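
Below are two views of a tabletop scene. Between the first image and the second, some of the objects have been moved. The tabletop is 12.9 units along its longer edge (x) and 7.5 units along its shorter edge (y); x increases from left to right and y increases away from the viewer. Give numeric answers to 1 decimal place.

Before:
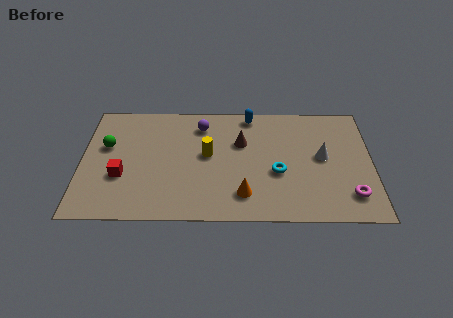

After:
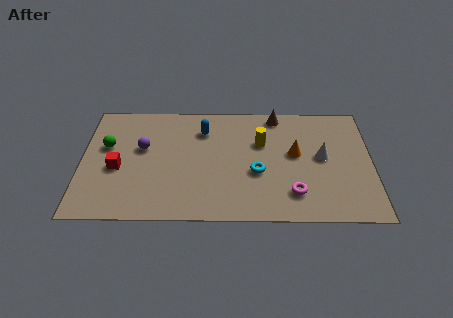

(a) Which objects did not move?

the green sphere and the white cone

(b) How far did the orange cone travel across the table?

3.5

The orange cone was near (7.2, 1.6) before and (9.5, 4.2) after, so it travelled √(2.3² + 2.6²) ≈ 3.5 units.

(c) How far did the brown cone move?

2.4

From (7.1, 4.9) to (8.7, 6.7), the brown cone covered √(1.6² + 1.8²) ≈ 2.4 units.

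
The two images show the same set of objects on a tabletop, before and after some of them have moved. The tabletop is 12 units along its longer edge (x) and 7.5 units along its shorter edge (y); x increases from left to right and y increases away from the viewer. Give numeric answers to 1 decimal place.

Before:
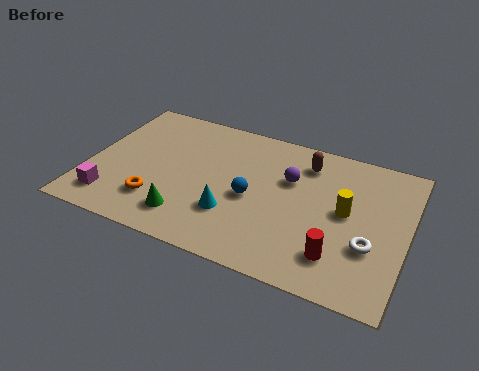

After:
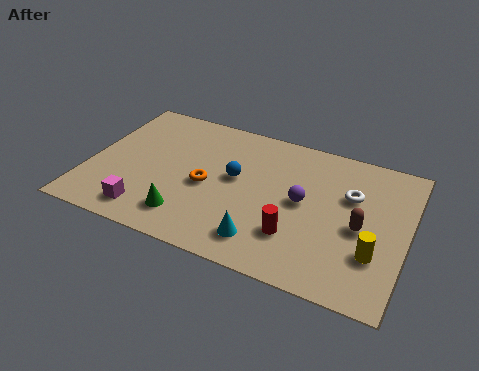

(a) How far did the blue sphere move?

1.1

The blue sphere moved from about (6.2, 3.4) to (5.5, 4.2), a distance of √(0.7² + 0.8²) ≈ 1.1.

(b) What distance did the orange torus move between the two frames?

2.3

From (2.8, 1.9) to (4.5, 3.4), the orange torus covered √(1.7² + 1.5²) ≈ 2.3 units.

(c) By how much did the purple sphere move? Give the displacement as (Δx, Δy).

(0.6, -1.0)

The purple sphere started near (7.5, 4.9) and ended near (8.1, 3.9).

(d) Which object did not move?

the green cone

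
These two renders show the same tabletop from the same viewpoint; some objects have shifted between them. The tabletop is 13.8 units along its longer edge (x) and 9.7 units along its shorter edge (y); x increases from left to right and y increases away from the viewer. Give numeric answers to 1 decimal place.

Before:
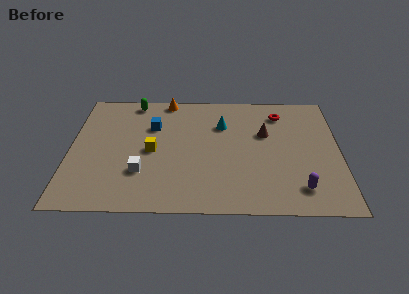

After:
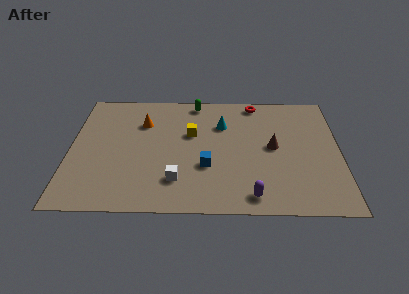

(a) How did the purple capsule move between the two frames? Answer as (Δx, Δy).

(-2.4, -0.6)

The purple capsule started near (11.7, 1.8) and ended near (9.3, 1.2).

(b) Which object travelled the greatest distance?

the blue cube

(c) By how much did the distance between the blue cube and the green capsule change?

+3.0

They were about 2.3 units apart before and 5.3 after — 3.0 units further apart.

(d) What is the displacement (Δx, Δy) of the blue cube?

(2.8, -3.2)

The blue cube started near (4.2, 6.6) and ended near (7.0, 3.4).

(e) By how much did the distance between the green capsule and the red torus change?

-4.6

Before: roughly 7.7 units apart; after: 3.1. That's 4.6 units closer together.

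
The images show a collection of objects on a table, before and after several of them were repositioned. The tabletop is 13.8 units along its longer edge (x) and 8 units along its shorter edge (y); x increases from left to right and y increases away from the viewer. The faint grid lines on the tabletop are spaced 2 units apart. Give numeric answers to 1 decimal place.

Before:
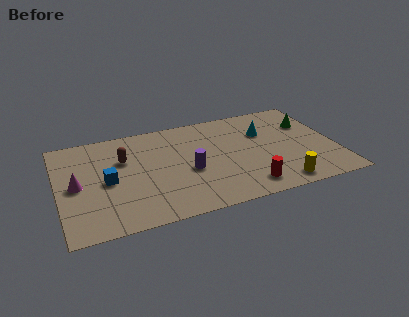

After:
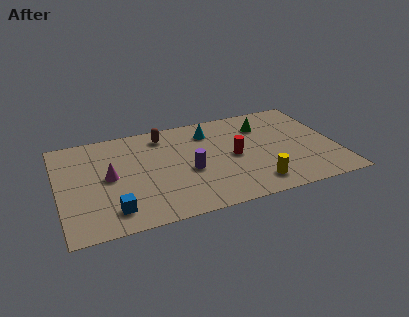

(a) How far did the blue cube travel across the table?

2.3

The blue cube was near (2.4, 3.8) before and (2.5, 1.5) after, so it travelled √(0.1² + 2.3²) ≈ 2.3 units.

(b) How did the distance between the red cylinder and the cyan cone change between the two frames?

-1.7

The distance was about 4.3 in the first image and 2.6 in the second, so they moved 1.7 units closer together.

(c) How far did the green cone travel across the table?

2.4

From (12.7, 5.5) to (10.4, 6.0), the green cone covered √(2.3² + 0.5²) ≈ 2.4 units.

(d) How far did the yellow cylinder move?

1.3

The yellow cylinder moved from about (10.7, 1.0) to (9.5, 1.4), a distance of √(1.2² + 0.4²) ≈ 1.3.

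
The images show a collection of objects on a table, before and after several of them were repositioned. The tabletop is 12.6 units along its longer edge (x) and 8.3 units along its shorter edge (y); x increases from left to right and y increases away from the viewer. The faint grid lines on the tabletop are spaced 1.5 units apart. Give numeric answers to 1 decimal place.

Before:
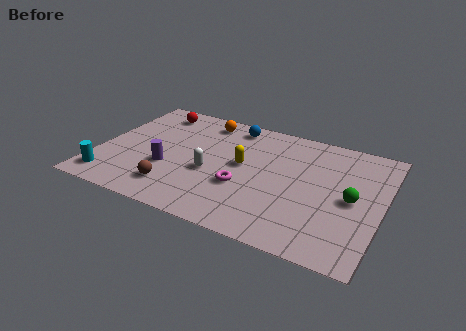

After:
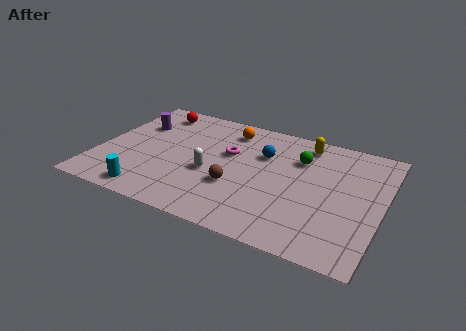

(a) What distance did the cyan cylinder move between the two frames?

1.9

The cyan cylinder moved from about (0.8, 1.3) to (2.7, 1.0), a distance of √(1.9² + 0.3²) ≈ 1.9.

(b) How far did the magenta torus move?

2.3

From (6.6, 3.0) to (5.7, 5.1), the magenta torus covered √(0.9² + 2.1²) ≈ 2.3 units.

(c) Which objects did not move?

the white capsule and the red sphere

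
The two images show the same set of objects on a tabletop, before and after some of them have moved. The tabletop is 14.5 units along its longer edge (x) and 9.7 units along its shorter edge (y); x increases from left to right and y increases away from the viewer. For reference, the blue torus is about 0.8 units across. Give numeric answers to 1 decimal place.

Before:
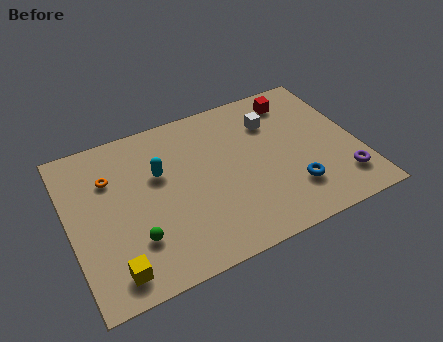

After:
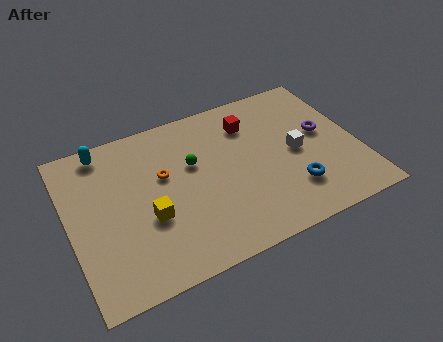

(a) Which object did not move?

the blue torus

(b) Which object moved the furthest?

the green sphere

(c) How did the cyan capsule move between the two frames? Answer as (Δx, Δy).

(-2.5, 2.5)

From the two frames, the cyan capsule sits at roughly (4.6, 6.1) before and (2.1, 8.6) after.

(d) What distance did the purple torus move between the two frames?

3.3

The purple torus moved from about (13.4, 2.1) to (12.9, 5.4), a distance of √(0.5² + 3.3²) ≈ 3.3.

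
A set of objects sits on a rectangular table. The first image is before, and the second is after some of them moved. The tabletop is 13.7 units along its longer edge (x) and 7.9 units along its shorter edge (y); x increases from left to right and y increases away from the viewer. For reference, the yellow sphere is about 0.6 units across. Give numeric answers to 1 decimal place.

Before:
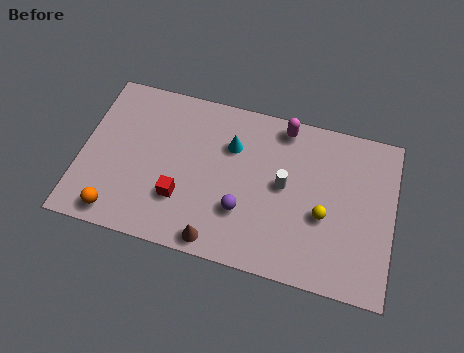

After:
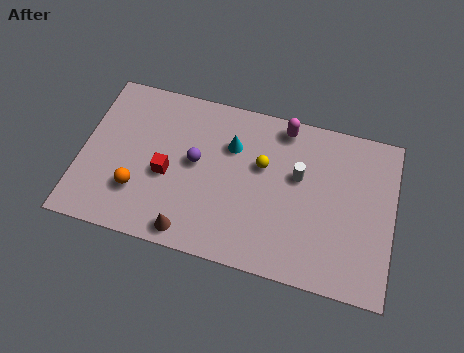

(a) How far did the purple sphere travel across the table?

2.8

The purple sphere was near (7.2, 2.5) before and (5.0, 4.3) after, so it travelled √(2.2² + 1.8²) ≈ 2.8 units.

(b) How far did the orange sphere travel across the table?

1.5

From (1.8, 1.0) to (2.6, 2.3), the orange sphere covered √(0.8² + 1.3²) ≈ 1.5 units.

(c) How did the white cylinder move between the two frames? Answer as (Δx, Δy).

(0.6, 0.6)

The white cylinder started near (8.9, 4.2) and ended near (9.5, 4.8).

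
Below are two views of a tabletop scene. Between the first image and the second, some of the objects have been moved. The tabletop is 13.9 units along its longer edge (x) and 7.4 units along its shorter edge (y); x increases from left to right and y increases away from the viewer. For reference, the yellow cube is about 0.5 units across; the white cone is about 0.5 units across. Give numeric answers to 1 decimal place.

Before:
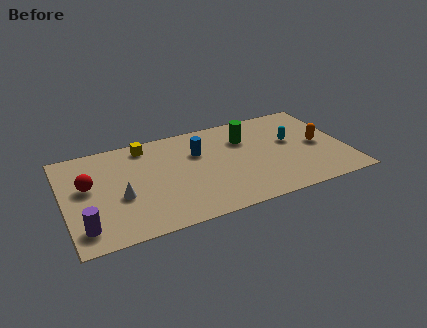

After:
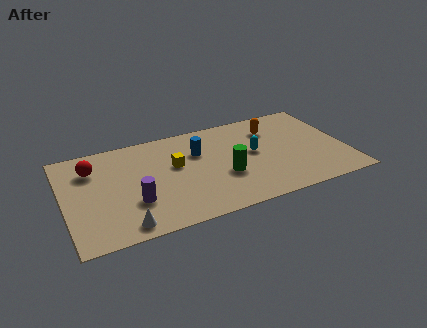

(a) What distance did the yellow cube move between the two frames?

2.4

The yellow cube moved from about (4.2, 6.4) to (5.5, 4.4), a distance of √(1.3² + 2.0²) ≈ 2.4.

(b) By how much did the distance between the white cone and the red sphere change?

+2.8

Before: roughly 2.0 units apart; after: 4.8. That's 2.8 units further apart.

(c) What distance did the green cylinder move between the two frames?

2.8

From (9.1, 5.3) to (7.8, 2.8), the green cylinder covered √(1.3² + 2.5²) ≈ 2.8 units.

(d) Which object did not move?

the blue cylinder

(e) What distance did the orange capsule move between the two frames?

2.9

The orange capsule moved from about (12.6, 3.6) to (10.5, 5.6), a distance of √(2.1² + 2.0²) ≈ 2.9.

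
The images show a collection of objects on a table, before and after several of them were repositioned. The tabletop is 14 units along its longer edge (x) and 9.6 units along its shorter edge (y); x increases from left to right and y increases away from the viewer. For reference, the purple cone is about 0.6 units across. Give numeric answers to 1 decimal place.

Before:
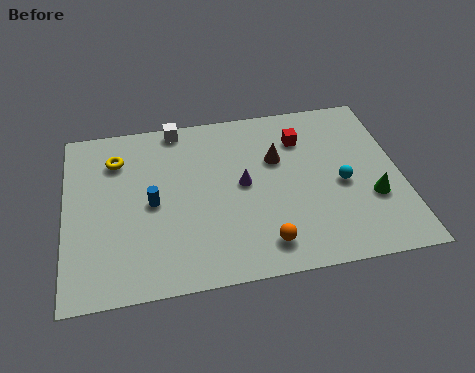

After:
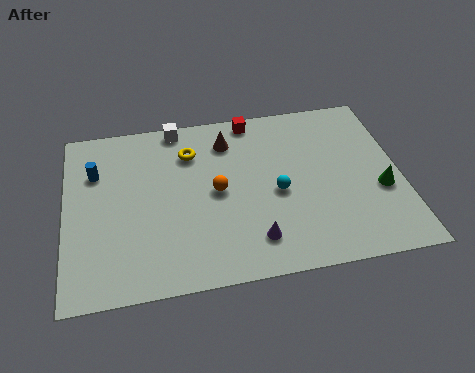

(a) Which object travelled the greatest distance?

the orange sphere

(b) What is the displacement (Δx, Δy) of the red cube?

(-2.0, 1.5)

The red cube started near (10.0, 7.2) and ended near (8.0, 8.7).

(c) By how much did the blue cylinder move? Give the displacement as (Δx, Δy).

(-2.3, 2.1)

The blue cylinder started near (3.6, 4.6) and ended near (1.3, 6.7).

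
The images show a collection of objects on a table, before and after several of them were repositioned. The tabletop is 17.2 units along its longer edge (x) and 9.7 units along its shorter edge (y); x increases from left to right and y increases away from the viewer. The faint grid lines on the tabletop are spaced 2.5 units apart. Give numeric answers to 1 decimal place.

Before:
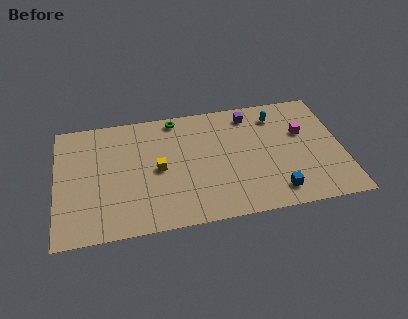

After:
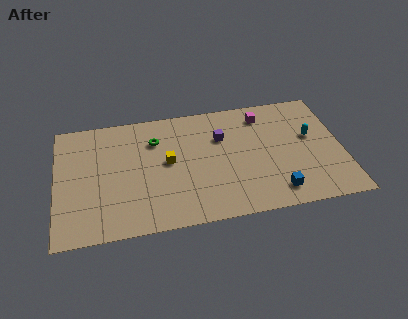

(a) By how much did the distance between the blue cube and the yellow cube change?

-0.3

They were about 7.6 units apart before and 7.3 after — 0.3 units closer together.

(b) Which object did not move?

the blue cube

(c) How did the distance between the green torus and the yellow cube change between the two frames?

-2.2

The distance was about 4.2 in the first image and 2.0 in the second, so they moved 2.2 units closer together.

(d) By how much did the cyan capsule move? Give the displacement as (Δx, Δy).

(2.0, -2.1)

From the two frames, the cyan capsule sits at roughly (13.4, 7.8) before and (15.4, 5.7) after.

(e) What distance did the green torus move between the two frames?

2.1

From (7.3, 8.7) to (6.0, 7.1), the green torus covered √(1.3² + 1.6²) ≈ 2.1 units.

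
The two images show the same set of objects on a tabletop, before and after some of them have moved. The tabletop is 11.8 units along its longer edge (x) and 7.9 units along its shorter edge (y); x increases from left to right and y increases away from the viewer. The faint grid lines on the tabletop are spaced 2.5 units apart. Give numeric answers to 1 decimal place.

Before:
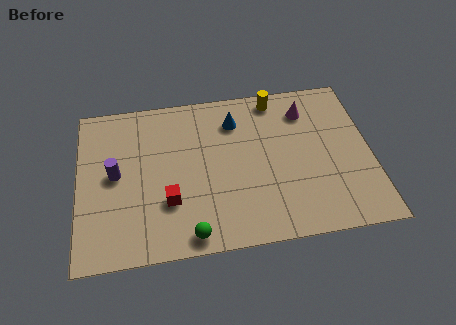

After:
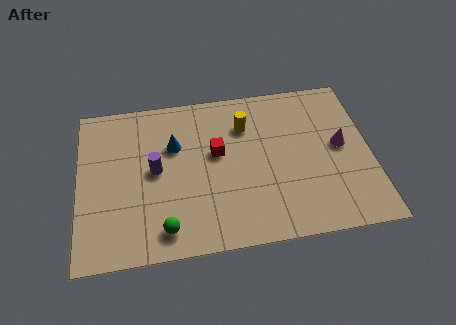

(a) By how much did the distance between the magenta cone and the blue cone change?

+3.9

They were about 2.9 units apart before and 6.8 after — 3.9 units further apart.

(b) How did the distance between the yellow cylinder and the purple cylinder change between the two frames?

-3.1

Before: roughly 7.2 units apart; after: 4.1. That's 3.1 units closer together.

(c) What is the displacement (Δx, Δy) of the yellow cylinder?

(-1.3, -1.2)

The yellow cylinder was at about (8.1, 7.0) and moved to about (6.8, 5.8).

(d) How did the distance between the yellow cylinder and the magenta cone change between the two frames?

+2.7

The distance was about 1.4 in the first image and 4.1 in the second, so they moved 2.7 units further apart.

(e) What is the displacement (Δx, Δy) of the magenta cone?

(1.3, -2.0)

The magenta cone was at about (9.3, 6.2) and moved to about (10.6, 4.2).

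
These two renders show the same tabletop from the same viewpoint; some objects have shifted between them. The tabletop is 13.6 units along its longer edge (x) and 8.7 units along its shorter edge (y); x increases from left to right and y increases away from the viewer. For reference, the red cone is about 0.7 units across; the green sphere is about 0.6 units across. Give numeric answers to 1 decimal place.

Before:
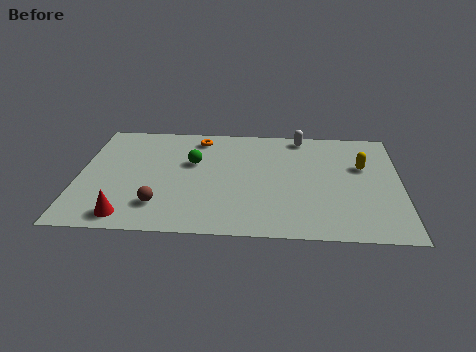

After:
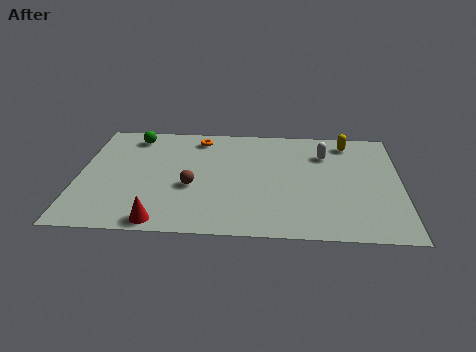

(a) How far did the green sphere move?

3.3

The green sphere was near (4.8, 5.4) before and (2.2, 7.4) after, so it travelled √(2.6² + 2.0²) ≈ 3.3 units.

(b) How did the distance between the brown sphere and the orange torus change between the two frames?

-1.7

The distance was about 5.6 in the first image and 3.9 in the second, so they moved 1.7 units closer together.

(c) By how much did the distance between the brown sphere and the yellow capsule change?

-1.5

The distance was about 9.2 in the first image and 7.7 in the second, so they moved 1.5 units closer together.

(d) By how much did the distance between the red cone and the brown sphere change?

+1.4

They were about 1.6 units apart before and 3.0 after — 1.4 units further apart.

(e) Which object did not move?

the orange torus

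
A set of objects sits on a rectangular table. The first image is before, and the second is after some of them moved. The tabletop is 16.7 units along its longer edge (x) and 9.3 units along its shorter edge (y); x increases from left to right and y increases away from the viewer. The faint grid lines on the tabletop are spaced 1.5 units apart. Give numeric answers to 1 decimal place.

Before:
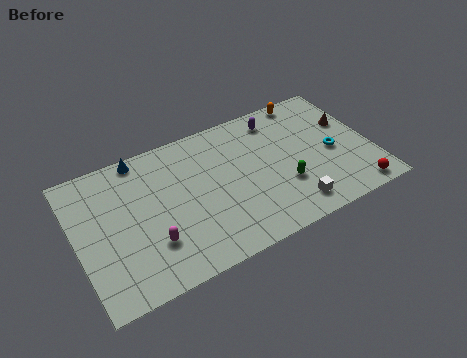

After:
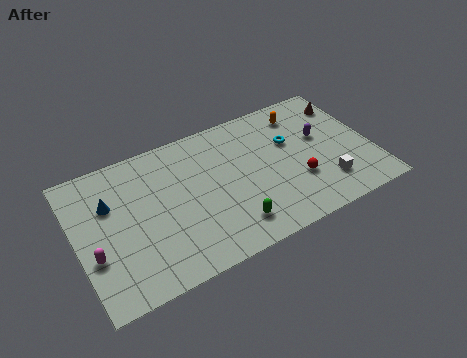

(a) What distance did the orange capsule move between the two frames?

1.0

From (13.7, 8.5) to (13.2, 7.6), the orange capsule covered √(0.5² + 0.9²) ≈ 1.0 units.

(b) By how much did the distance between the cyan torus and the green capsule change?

+2.5

The distance was about 3.2 in the first image and 5.7 in the second, so they moved 2.5 units further apart.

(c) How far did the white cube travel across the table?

2.2

From (11.7, 1.5) to (13.8, 2.2), the white cube covered √(2.1² + 0.7²) ≈ 2.2 units.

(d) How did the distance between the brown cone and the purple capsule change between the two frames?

-1.8

Before: roughly 4.3 units apart; after: 2.5. That's 1.8 units closer together.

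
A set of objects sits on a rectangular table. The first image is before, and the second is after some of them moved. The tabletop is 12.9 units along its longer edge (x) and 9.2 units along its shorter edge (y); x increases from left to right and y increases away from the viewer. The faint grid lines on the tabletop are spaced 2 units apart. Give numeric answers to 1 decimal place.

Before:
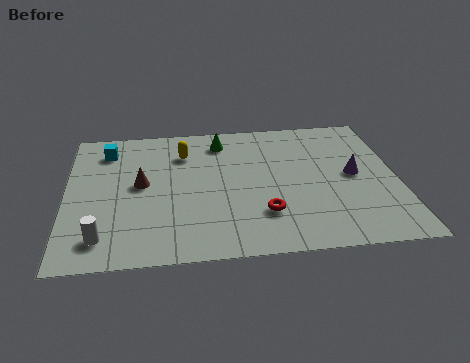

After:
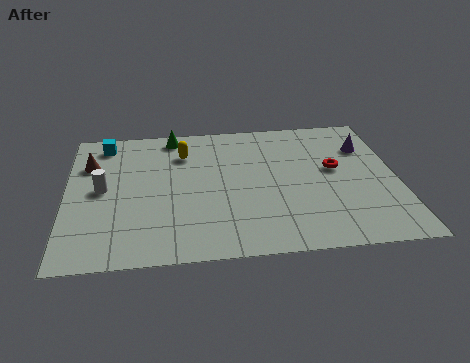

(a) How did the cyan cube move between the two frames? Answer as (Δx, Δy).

(-0.1, 0.5)

From the two frames, the cyan cube sits at roughly (1.6, 7.4) before and (1.5, 7.9) after.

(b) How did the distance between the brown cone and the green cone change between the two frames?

-0.5

They were about 4.2 units apart before and 3.7 after — 0.5 units closer together.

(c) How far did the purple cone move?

2.0

The purple cone was near (11.2, 4.7) before and (11.8, 6.6) after, so it travelled √(0.6² + 1.9²) ≈ 2.0 units.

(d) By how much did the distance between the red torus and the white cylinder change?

+2.8

Before: roughly 6.3 units apart; after: 9.1. That's 2.8 units further apart.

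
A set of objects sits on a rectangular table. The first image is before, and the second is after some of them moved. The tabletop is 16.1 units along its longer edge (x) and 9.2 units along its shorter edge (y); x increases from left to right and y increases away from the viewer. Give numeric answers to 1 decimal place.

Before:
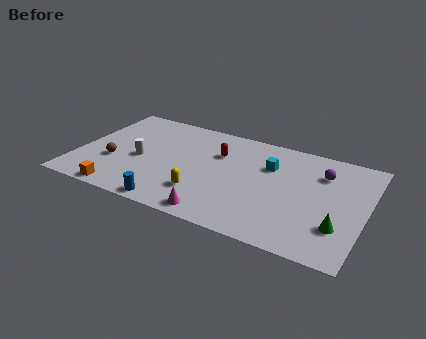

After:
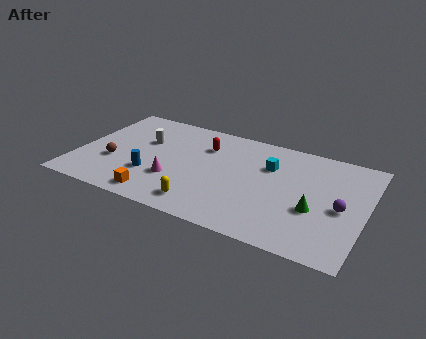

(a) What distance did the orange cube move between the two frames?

2.0

From (2.9, 0.8) to (4.9, 1.2), the orange cube covered √(2.0² + 0.4²) ≈ 2.0 units.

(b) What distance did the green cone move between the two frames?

1.7

From (14.8, 2.6) to (13.4, 3.5), the green cone covered √(1.4² + 0.9²) ≈ 1.7 units.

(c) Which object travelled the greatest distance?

the magenta cone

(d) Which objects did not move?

the brown sphere and the cyan cube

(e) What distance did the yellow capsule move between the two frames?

0.9

From (7.3, 2.4) to (7.4, 1.5), the yellow capsule covered √(0.1² + 0.9²) ≈ 0.9 units.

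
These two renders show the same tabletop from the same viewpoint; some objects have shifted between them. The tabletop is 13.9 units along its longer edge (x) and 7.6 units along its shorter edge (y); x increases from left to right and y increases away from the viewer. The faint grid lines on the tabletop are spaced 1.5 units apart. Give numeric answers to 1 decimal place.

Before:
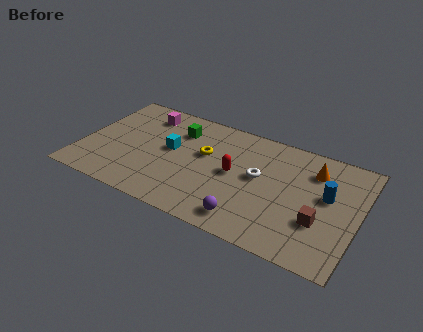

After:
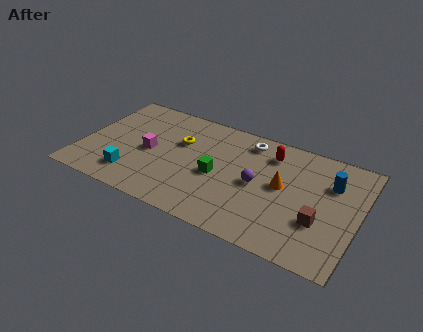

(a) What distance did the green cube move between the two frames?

3.3

The green cube moved from about (4.6, 5.7) to (6.9, 3.4), a distance of √(2.3² + 2.3²) ≈ 3.3.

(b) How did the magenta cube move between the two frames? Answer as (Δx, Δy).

(0.6, -2.6)

From the two frames, the magenta cube sits at roughly (2.8, 6.2) before and (3.4, 3.6) after.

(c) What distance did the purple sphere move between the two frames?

2.5

The purple sphere moved from about (8.7, 1.2) to (8.9, 3.7), a distance of √(0.2² + 2.5²) ≈ 2.5.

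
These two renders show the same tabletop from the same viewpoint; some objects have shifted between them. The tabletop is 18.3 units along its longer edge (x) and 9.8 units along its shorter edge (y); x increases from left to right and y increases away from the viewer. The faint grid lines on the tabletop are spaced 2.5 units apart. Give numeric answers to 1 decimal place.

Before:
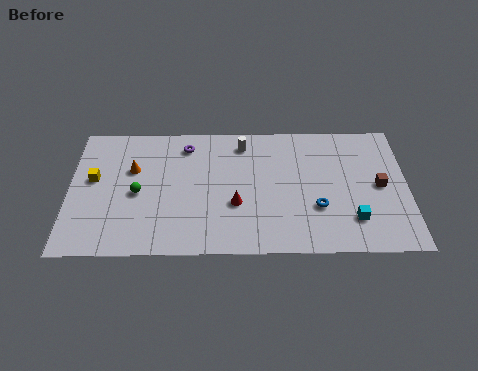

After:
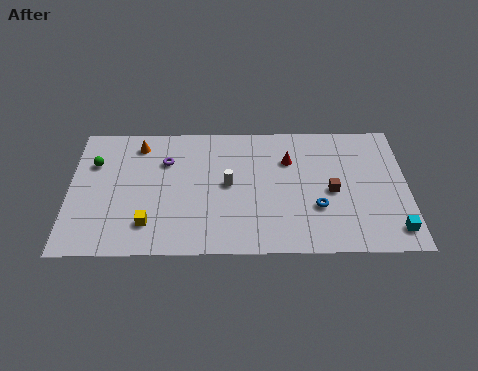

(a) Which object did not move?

the blue torus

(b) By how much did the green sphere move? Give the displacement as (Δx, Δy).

(-2.4, 2.3)

The green sphere was at about (3.7, 4.5) and moved to about (1.3, 6.8).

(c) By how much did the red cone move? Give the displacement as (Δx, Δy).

(2.9, 3.3)

The red cone started near (9.0, 3.6) and ended near (11.9, 6.9).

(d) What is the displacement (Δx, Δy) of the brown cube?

(-2.6, -0.4)

From the two frames, the brown cube sits at roughly (16.8, 4.9) before and (14.2, 4.5) after.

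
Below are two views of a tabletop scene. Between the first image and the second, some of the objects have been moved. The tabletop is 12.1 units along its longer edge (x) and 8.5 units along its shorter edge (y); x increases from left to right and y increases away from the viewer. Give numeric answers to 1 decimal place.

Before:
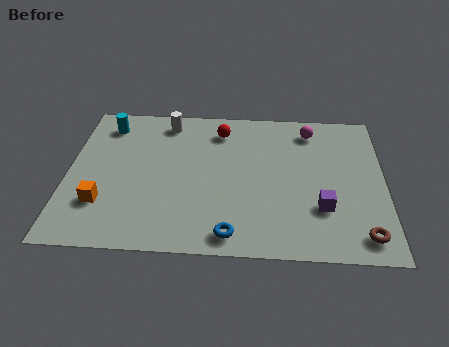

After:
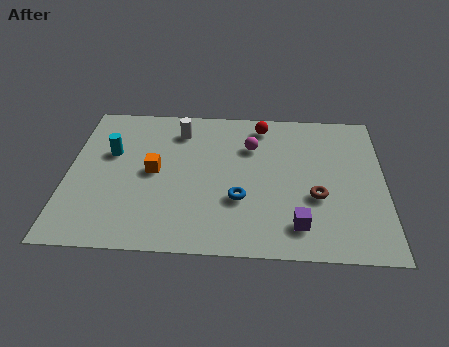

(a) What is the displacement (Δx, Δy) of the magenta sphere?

(-2.3, -1.1)

The magenta sphere started near (9.3, 7.1) and ended near (7.0, 6.0).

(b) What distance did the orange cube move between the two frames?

2.7

The orange cube was near (1.4, 2.4) before and (3.3, 4.3) after, so it travelled √(1.9² + 1.9²) ≈ 2.7 units.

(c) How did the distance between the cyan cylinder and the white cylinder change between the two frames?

+0.7

The distance was about 2.3 in the first image and 3.0 in the second, so they moved 0.7 units further apart.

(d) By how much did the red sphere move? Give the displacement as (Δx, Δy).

(1.6, 0.4)

The red sphere was at about (5.8, 6.9) and moved to about (7.4, 7.3).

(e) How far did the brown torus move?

2.6

The brown torus moved from about (11.2, 1.2) to (9.5, 3.2), a distance of √(1.7² + 2.0²) ≈ 2.6.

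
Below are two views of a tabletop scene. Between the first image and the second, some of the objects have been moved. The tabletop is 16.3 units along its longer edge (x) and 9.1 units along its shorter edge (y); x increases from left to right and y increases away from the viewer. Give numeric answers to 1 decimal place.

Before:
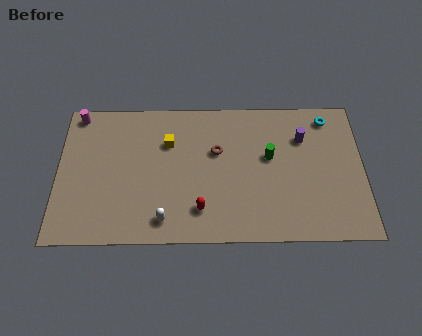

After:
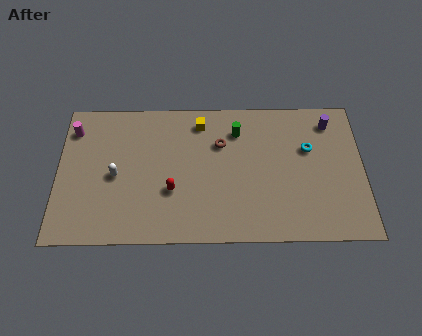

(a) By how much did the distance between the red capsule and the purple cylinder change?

+2.4

They were about 7.1 units apart before and 9.5 after — 2.4 units further apart.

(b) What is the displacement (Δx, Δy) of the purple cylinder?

(1.5, 1.0)

From the two frames, the purple cylinder sits at roughly (13.1, 6.5) before and (14.6, 7.5) after.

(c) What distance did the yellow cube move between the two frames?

2.1

The yellow cube moved from about (5.9, 6.3) to (7.6, 7.6), a distance of √(1.7² + 1.3²) ≈ 2.1.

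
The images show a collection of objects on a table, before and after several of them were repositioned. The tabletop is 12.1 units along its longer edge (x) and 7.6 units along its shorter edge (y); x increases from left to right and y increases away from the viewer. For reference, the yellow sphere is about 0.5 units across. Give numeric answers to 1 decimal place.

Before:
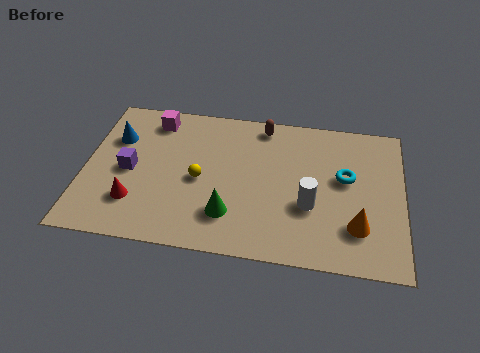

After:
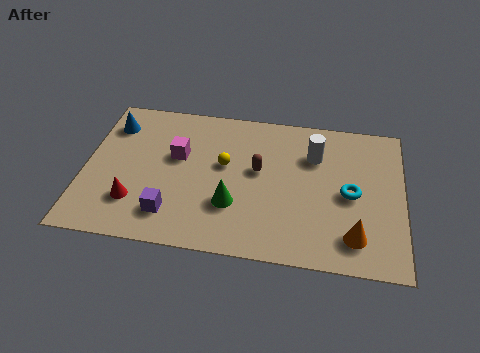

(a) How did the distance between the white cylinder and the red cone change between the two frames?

+0.9

The distance was about 6.6 in the first image and 7.5 in the second, so they moved 0.9 units further apart.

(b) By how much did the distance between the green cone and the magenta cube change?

-2.4

The distance was about 5.5 in the first image and 3.1 in the second, so they moved 2.4 units closer together.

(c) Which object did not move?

the red cone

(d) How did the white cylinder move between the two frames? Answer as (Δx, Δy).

(0.1, 2.6)

The white cylinder started near (8.6, 2.8) and ended near (8.7, 5.4).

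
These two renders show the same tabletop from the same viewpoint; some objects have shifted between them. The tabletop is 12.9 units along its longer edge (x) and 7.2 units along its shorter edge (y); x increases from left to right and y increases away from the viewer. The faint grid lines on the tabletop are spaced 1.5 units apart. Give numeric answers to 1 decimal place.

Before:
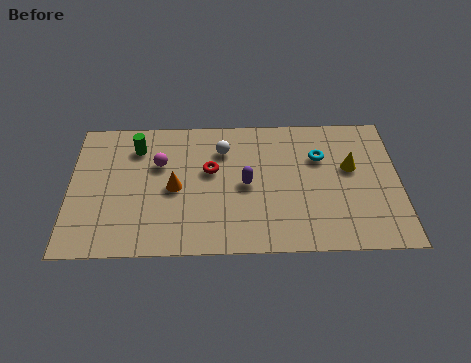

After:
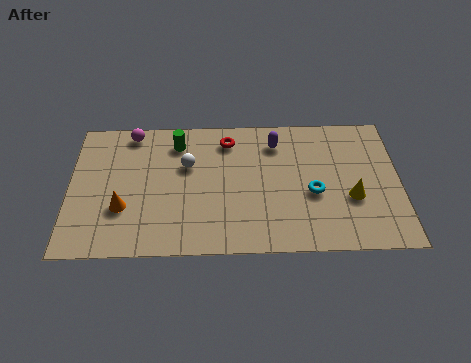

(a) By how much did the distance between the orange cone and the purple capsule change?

+4.0

The distance was about 2.8 in the first image and 6.8 in the second, so they moved 4.0 units further apart.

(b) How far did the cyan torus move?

1.9

From (9.8, 4.9) to (9.5, 3.0), the cyan torus covered √(0.3² + 1.9²) ≈ 1.9 units.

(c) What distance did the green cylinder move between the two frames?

1.6

The green cylinder moved from about (2.6, 5.6) to (4.2, 5.8), a distance of √(1.6² + 0.2²) ≈ 1.6.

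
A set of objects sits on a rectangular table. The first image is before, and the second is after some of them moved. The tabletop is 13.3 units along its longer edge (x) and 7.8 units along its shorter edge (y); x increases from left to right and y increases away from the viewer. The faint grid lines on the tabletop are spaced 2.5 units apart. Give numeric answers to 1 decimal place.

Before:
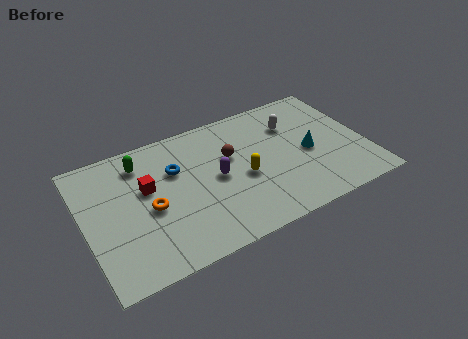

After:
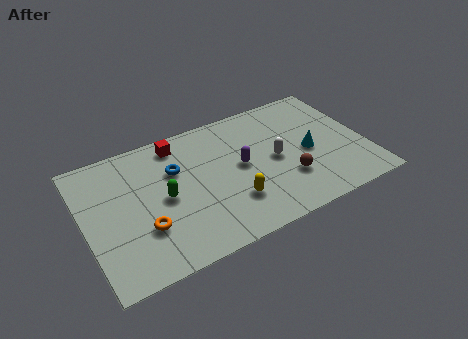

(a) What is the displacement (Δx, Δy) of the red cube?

(1.7, 2.0)

The red cube was at about (3.0, 4.7) and moved to about (4.7, 6.7).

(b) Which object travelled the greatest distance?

the brown sphere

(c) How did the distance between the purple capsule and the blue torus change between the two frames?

+1.0

Before: roughly 2.2 units apart; after: 3.2. That's 1.0 units further apart.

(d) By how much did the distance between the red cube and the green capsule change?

+1.5

The distance was about 1.6 in the first image and 3.1 in the second, so they moved 1.5 units further apart.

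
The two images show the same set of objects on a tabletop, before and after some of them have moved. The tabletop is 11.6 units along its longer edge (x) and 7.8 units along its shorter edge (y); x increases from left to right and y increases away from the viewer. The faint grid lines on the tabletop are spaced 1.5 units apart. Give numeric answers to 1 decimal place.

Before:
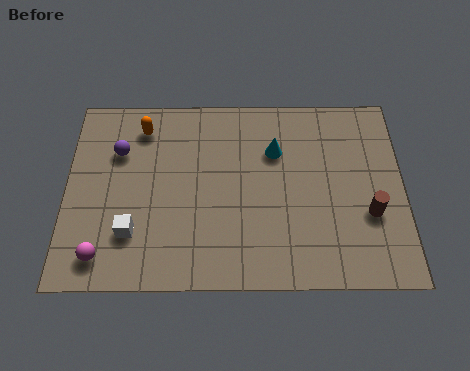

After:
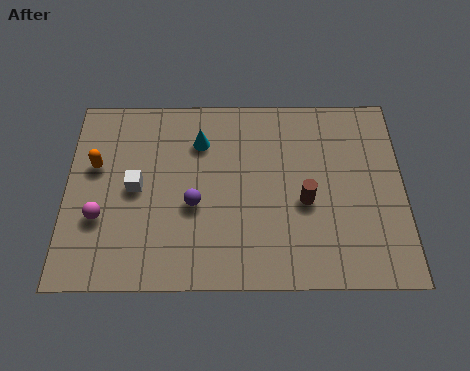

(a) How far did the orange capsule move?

2.3

The orange capsule was near (2.6, 6.4) before and (1.0, 4.8) after, so it travelled √(1.6² + 1.6²) ≈ 2.3 units.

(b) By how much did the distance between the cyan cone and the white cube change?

-3.0

Before: roughly 5.9 units apart; after: 2.9. That's 3.0 units closer together.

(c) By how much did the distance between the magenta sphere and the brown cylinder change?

-2.2

They were about 9.2 units apart before and 7.0 after — 2.2 units closer together.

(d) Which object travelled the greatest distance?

the purple sphere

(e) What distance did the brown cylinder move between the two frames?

2.3

The brown cylinder was near (10.4, 2.8) before and (8.2, 3.3) after, so it travelled √(2.2² + 0.5²) ≈ 2.3 units.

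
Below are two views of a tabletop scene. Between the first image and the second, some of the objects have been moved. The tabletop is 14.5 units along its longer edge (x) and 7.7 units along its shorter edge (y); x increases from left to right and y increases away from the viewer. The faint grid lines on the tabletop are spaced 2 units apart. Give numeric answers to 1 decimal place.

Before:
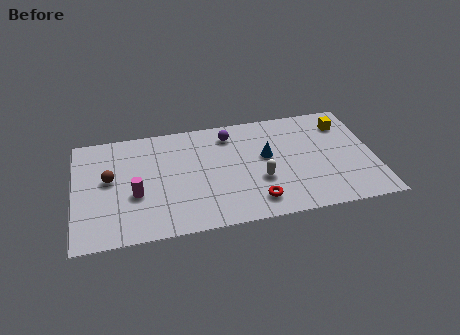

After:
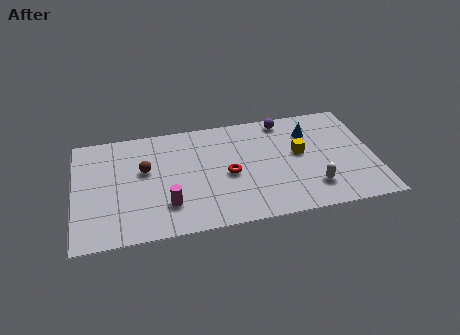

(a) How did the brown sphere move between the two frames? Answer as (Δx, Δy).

(1.7, 0.3)

The brown sphere was at about (1.7, 4.3) and moved to about (3.4, 4.6).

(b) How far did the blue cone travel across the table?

2.6

From (9.3, 4.4) to (11.5, 5.7), the blue cone covered √(2.2² + 1.3²) ≈ 2.6 units.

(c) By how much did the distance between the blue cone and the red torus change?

+1.6

The distance was about 3.1 in the first image and 4.7 in the second, so they moved 1.6 units further apart.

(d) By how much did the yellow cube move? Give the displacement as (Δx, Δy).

(-2.3, -1.7)

The yellow cube started near (13.2, 6.0) and ended near (10.9, 4.3).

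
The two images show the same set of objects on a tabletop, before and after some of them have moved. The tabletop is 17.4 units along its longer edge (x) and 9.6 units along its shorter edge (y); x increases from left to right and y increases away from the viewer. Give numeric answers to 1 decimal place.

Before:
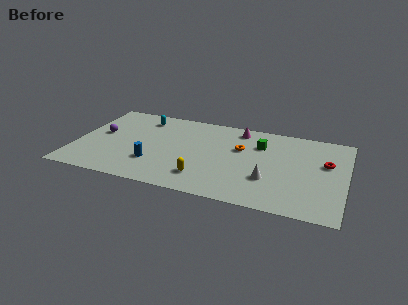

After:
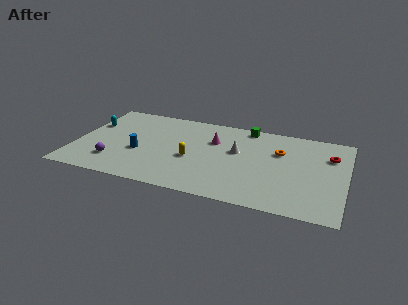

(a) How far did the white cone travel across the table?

3.4

The white cone was near (12.6, 3.1) before and (10.4, 5.7) after, so it travelled √(2.2² + 2.6²) ≈ 3.4 units.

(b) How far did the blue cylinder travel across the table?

1.4

From (5.2, 2.8) to (4.2, 3.8), the blue cylinder covered √(1.0² + 1.0²) ≈ 1.4 units.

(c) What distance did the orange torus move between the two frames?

2.5

The orange torus was near (10.6, 6.1) before and (13.1, 6.4) after, so it travelled √(2.5² + 0.3²) ≈ 2.5 units.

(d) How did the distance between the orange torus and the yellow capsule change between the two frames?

+1.5

They were about 4.5 units apart before and 6.0 after — 1.5 units further apart.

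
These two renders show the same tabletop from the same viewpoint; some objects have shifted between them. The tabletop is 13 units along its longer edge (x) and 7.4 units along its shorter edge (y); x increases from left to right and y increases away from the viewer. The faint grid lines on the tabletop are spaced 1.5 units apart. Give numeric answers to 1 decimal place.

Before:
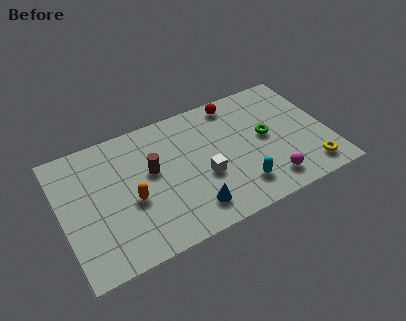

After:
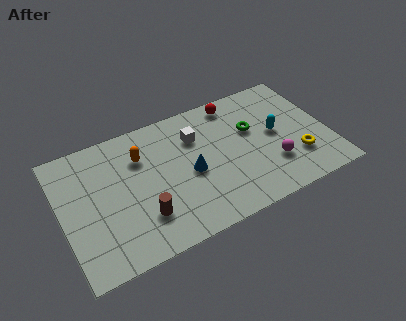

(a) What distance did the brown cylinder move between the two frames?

2.4

From (4.4, 4.3) to (3.7, 2.0), the brown cylinder covered √(0.7² + 2.3²) ≈ 2.4 units.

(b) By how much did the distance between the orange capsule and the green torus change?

-1.3

They were about 6.7 units apart before and 5.4 after — 1.3 units closer together.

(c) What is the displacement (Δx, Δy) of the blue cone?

(0.2, 2.0)

The blue cone started near (6.0, 1.4) and ended near (6.2, 3.4).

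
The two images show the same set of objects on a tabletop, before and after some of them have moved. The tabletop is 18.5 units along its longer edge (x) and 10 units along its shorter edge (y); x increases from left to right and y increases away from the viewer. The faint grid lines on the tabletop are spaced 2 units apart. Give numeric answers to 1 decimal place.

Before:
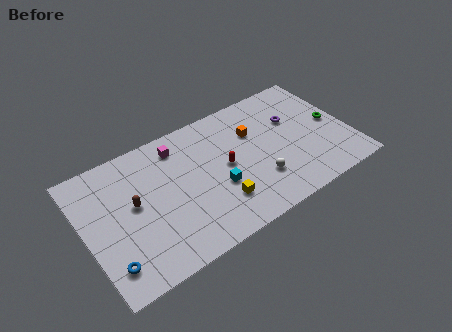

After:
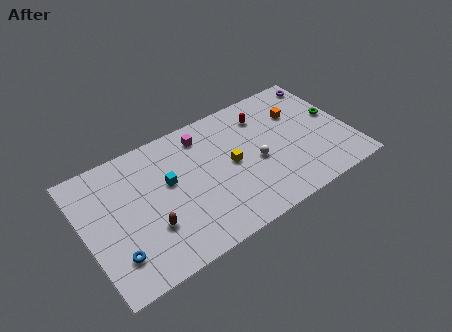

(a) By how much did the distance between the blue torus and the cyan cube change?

-2.5

They were about 8.0 units apart before and 5.5 after — 2.5 units closer together.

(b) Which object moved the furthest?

the red capsule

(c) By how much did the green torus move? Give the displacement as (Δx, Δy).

(0.2, 0.5)

The green torus started near (17.5, 5.0) and ended near (17.7, 5.5).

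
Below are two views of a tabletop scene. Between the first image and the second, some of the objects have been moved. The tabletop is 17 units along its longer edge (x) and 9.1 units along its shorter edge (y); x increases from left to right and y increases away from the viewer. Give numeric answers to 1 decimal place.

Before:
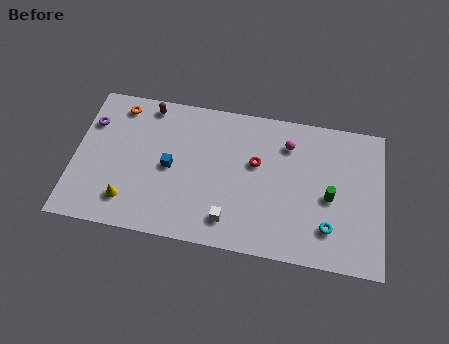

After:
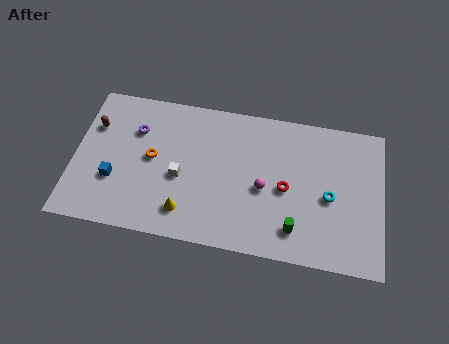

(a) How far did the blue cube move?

3.3

From (5.3, 4.4) to (2.3, 3.1), the blue cube covered √(3.0² + 1.3²) ≈ 3.3 units.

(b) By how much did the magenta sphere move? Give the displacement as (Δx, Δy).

(-1.2, -3.0)

The magenta sphere started near (11.7, 7.0) and ended near (10.5, 4.0).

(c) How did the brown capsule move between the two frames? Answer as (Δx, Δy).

(-2.9, -1.8)

The brown capsule started near (3.9, 8.1) and ended near (1.0, 6.3).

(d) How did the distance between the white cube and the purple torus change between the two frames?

-5.6

The distance was about 9.2 in the first image and 3.6 in the second, so they moved 5.6 units closer together.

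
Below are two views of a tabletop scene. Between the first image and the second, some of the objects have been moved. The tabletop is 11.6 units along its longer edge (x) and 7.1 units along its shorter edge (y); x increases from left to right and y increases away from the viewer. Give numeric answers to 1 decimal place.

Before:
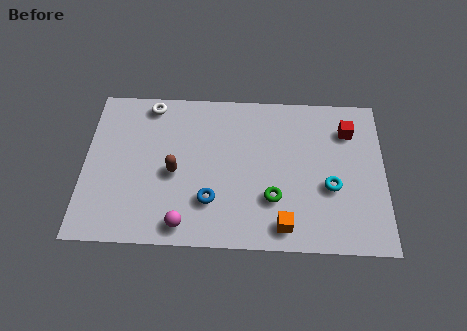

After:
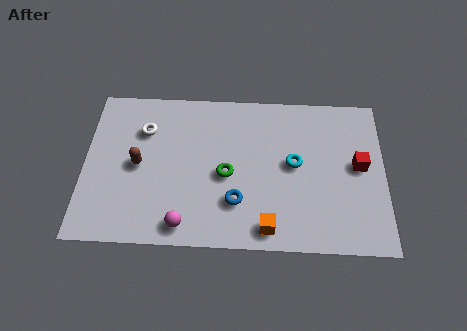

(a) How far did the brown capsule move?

1.4

The brown capsule moved from about (3.5, 3.2) to (2.1, 3.5), a distance of √(1.4² + 0.3²) ≈ 1.4.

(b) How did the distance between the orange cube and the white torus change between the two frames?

-1.0

Before: roughly 7.4 units apart; after: 6.4. That's 1.0 units closer together.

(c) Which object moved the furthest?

the green torus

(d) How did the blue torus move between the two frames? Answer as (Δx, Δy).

(1.0, 0.0)

The blue torus was at about (4.9, 2.0) and moved to about (5.9, 2.0).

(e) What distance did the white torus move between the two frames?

1.2

The white torus moved from about (2.5, 6.3) to (2.3, 5.1), a distance of √(0.2² + 1.2²) ≈ 1.2.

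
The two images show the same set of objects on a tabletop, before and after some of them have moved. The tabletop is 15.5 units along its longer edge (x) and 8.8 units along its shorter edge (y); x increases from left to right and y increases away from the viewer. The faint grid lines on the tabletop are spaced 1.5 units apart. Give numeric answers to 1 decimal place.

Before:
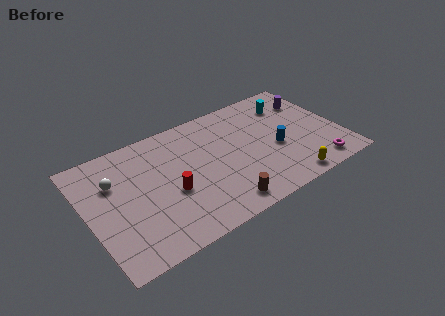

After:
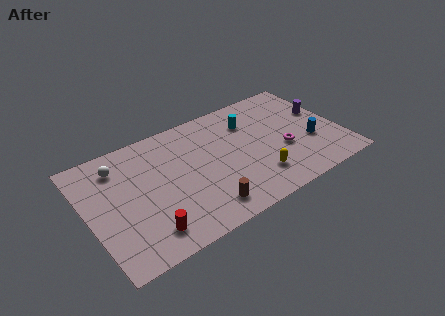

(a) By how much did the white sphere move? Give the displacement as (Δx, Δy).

(0.4, 1.0)

From the two frames, the white sphere sits at roughly (1.8, 6.0) before and (2.2, 7.0) after.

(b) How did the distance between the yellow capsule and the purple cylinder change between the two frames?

-0.4

Before: roughly 6.1 units apart; after: 5.7. That's 0.4 units closer together.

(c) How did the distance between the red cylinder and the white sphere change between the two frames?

+1.6

They were about 3.9 units apart before and 5.5 after — 1.6 units further apart.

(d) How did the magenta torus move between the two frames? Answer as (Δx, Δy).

(-1.7, 2.2)

The magenta torus was at about (13.6, 1.2) and moved to about (11.9, 3.4).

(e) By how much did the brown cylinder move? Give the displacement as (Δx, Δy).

(-1.0, 0.3)

The brown cylinder was at about (7.6, 1.2) and moved to about (6.6, 1.5).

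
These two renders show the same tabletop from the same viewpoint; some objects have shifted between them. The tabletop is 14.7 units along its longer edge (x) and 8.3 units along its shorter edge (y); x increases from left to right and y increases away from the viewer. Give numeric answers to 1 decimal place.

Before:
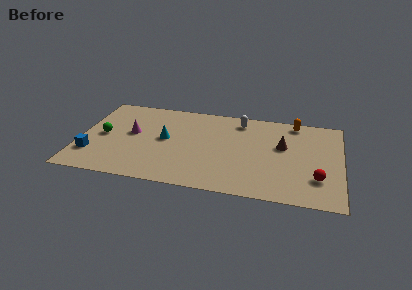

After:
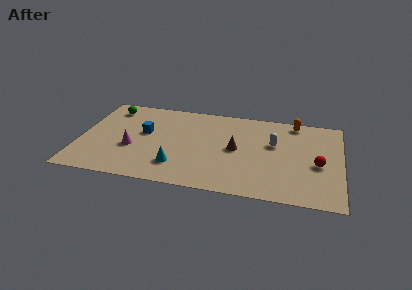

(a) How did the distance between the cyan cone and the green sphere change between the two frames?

+2.9

They were about 3.5 units apart before and 6.4 after — 2.9 units further apart.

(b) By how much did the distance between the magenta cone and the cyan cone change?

+1.0

They were about 1.9 units apart before and 2.9 after — 1.0 units further apart.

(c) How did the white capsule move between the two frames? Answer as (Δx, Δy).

(2.0, -1.9)

The white capsule was at about (8.9, 7.0) and moved to about (10.9, 5.1).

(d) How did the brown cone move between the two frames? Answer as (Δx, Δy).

(-2.6, -0.8)

The brown cone started near (11.4, 5.0) and ended near (8.8, 4.2).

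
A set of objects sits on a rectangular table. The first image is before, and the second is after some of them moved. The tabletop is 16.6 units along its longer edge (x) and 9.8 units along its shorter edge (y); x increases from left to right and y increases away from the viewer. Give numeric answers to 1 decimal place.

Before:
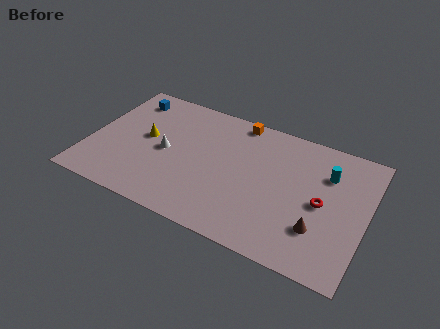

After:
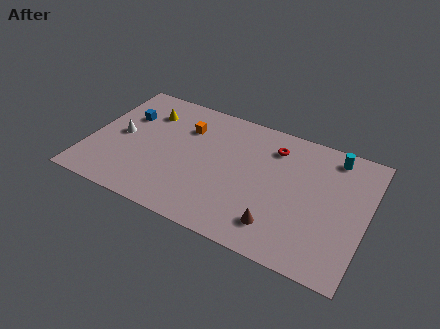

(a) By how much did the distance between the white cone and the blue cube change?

-2.7

The distance was about 4.4 in the first image and 1.7 in the second, so they moved 2.7 units closer together.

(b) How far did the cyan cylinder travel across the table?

1.5

The cyan cylinder moved from about (14.1, 7.0) to (14.3, 8.5), a distance of √(0.2² + 1.5²) ≈ 1.5.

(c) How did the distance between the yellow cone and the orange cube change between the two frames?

-3.9

Before: roughly 6.3 units apart; after: 2.4. That's 3.9 units closer together.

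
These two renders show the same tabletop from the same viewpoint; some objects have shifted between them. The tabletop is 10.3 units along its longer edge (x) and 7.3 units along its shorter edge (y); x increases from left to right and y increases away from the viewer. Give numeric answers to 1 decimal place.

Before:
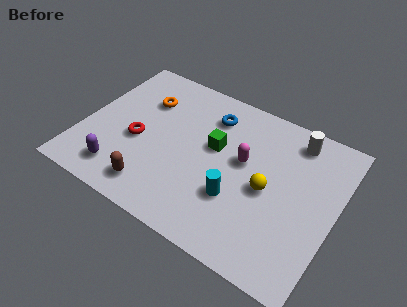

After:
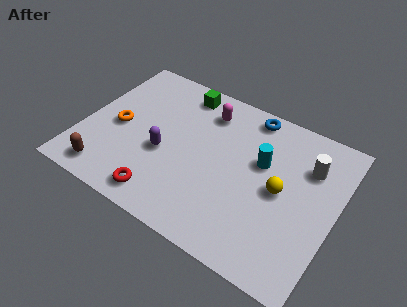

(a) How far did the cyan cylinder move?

2.2

The cyan cylinder was near (6.5, 2.4) before and (7.2, 4.5) after, so it travelled √(0.7² + 2.1²) ≈ 2.2 units.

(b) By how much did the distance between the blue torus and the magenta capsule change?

-0.4

The distance was about 2.2 in the first image and 1.8 in the second, so they moved 0.4 units closer together.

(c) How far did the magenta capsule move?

2.4

The magenta capsule was near (6.5, 4.2) before and (4.7, 5.8) after, so it travelled √(1.8² + 1.6²) ≈ 2.4 units.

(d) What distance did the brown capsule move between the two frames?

1.9

From (3.3, 1.2) to (1.4, 1.0), the brown capsule covered √(1.9² + 0.2²) ≈ 1.9 units.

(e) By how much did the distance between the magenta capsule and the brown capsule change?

+1.4

Before: roughly 4.4 units apart; after: 5.8. That's 1.4 units further apart.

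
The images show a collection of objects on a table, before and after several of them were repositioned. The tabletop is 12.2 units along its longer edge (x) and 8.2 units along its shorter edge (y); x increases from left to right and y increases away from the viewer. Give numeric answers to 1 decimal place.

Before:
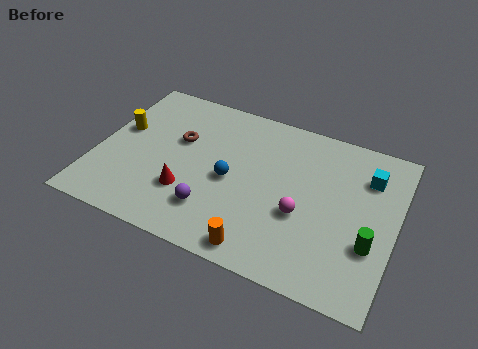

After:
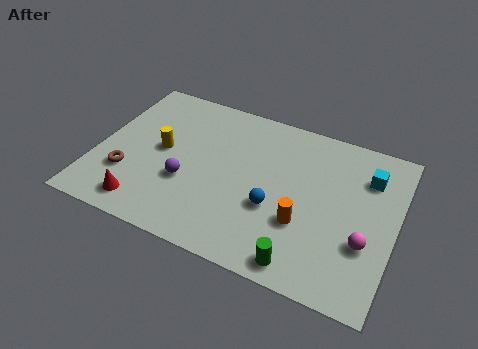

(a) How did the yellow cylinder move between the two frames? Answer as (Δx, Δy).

(1.8, -0.5)

The yellow cylinder was at about (0.8, 4.8) and moved to about (2.6, 4.3).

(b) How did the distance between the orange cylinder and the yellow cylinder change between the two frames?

-1.2

Before: roughly 7.4 units apart; after: 6.2. That's 1.2 units closer together.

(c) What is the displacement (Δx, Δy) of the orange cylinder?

(1.5, 1.9)

From the two frames, the orange cylinder sits at roughly (7.1, 0.9) before and (8.6, 2.8) after.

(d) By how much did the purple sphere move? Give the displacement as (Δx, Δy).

(-1.2, 1.0)

From the two frames, the purple sphere sits at roughly (5.0, 2.0) before and (3.8, 3.0) after.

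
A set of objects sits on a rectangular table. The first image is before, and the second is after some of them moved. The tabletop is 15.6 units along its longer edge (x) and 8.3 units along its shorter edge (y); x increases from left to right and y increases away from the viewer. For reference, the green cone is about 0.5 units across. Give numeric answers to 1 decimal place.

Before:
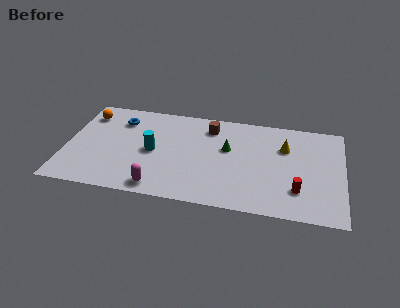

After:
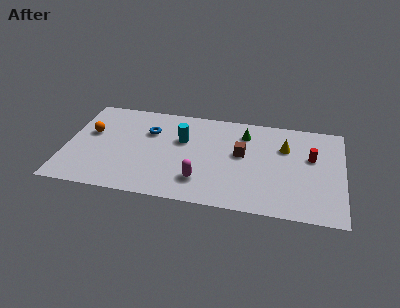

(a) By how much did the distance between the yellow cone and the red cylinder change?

-2.0

They were about 3.6 units apart before and 1.6 after — 2.0 units closer together.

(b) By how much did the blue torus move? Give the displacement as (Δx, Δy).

(1.7, -0.7)

The blue torus started near (2.9, 6.4) and ended near (4.6, 5.7).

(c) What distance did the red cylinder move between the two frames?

3.0

The red cylinder was near (13.1, 2.2) before and (13.8, 5.1) after, so it travelled √(0.7² + 2.9²) ≈ 3.0 units.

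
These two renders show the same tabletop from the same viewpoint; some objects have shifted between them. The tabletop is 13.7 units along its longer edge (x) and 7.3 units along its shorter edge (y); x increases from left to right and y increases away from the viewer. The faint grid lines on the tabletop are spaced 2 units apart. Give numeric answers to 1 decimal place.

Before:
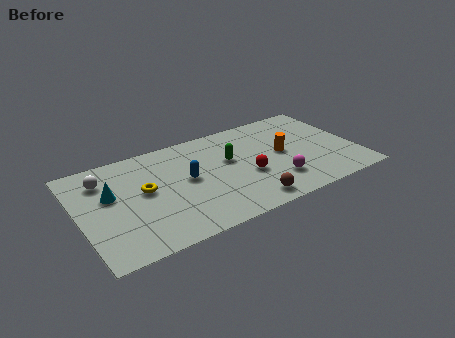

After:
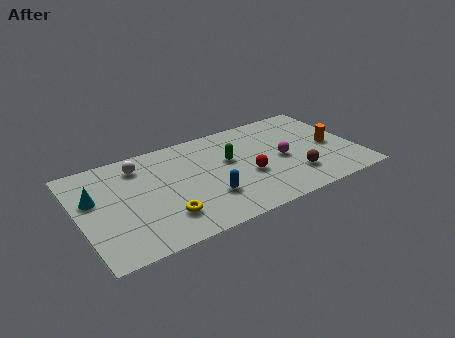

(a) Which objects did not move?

the red sphere and the green capsule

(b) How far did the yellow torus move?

2.3

The yellow torus was near (3.2, 4.0) before and (3.9, 1.8) after, so it travelled √(0.7² + 2.2²) ≈ 2.3 units.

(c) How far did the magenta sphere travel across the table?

1.6

The magenta sphere moved from about (9.5, 1.9) to (10.0, 3.4), a distance of √(0.5² + 1.5²) ≈ 1.6.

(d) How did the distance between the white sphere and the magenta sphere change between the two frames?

-1.7

They were about 8.9 units apart before and 7.2 after — 1.7 units closer together.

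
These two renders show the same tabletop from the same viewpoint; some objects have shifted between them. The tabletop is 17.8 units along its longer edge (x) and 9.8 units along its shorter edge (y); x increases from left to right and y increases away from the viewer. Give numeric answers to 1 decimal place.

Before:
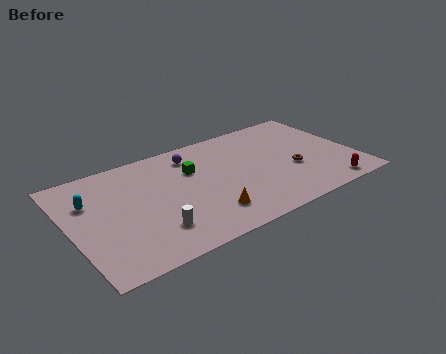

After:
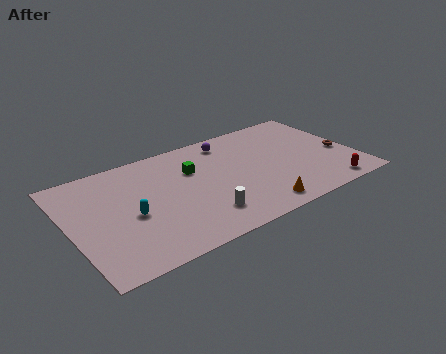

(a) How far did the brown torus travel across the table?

3.2

From (13.8, 3.8) to (17.0, 4.1), the brown torus covered √(3.2² + 0.3²) ≈ 3.2 units.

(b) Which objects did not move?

the green cube and the red capsule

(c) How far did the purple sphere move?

2.4

From (8.0, 8.0) to (10.4, 8.3), the purple sphere covered √(2.4² + 0.3²) ≈ 2.4 units.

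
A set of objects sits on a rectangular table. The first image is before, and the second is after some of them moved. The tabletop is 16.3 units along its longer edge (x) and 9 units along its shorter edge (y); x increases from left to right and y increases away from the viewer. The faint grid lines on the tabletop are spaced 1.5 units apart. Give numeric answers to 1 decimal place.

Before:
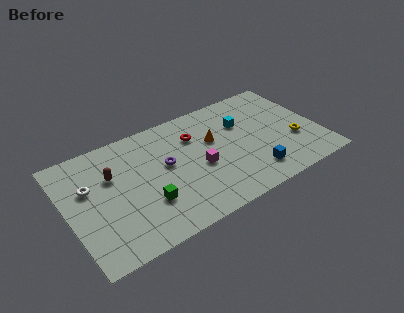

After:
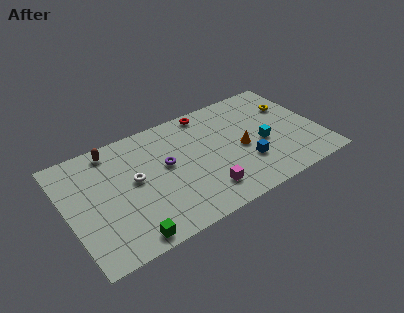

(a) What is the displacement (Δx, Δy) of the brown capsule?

(0.3, 2.0)

The brown capsule started near (3.0, 5.9) and ended near (3.3, 7.9).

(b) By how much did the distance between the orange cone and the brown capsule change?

+2.2

They were about 6.6 units apart before and 8.8 after — 2.2 units further apart.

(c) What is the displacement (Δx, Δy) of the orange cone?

(1.6, -1.5)

The orange cone started near (9.6, 5.6) and ended near (11.2, 4.1).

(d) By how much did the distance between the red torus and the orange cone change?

+2.9

They were about 1.4 units apart before and 4.3 after — 2.9 units further apart.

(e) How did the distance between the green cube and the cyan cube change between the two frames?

+2.2

The distance was about 7.6 in the first image and 9.8 in the second, so they moved 2.2 units further apart.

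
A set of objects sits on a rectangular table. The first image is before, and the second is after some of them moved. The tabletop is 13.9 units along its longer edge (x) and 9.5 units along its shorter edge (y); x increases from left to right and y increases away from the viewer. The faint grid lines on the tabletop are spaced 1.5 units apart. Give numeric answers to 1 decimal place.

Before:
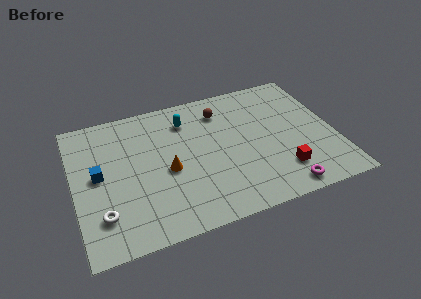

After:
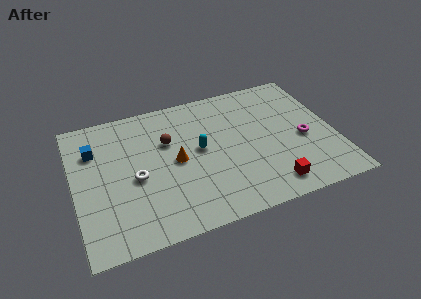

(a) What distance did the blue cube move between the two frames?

1.8

The blue cube was near (1.3, 5.0) before and (1.2, 6.8) after, so it travelled √(0.1² + 1.8²) ≈ 1.8 units.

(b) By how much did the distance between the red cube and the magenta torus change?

+2.2

They were about 1.2 units apart before and 3.4 after — 2.2 units further apart.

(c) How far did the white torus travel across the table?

2.7

The white torus moved from about (1.3, 2.3) to (3.2, 4.2), a distance of √(1.9² + 1.9²) ≈ 2.7.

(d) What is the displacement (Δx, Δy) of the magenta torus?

(1.5, 3.1)

The magenta torus was at about (10.7, 1.0) and moved to about (12.2, 4.1).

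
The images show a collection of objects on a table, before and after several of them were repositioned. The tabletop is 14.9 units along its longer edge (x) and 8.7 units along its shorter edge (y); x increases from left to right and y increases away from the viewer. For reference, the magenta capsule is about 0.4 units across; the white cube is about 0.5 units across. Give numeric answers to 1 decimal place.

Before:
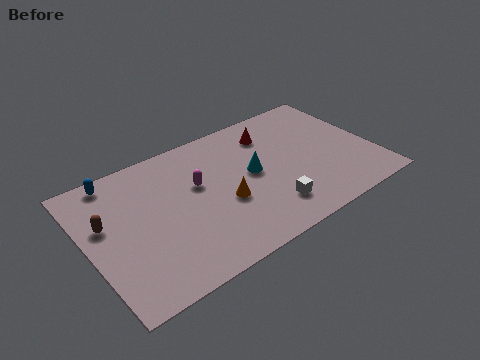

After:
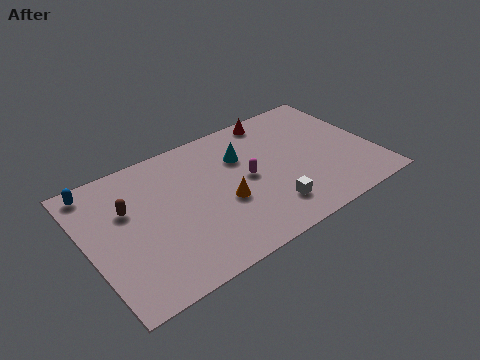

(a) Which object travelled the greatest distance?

the magenta capsule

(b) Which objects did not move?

the white cube and the orange cone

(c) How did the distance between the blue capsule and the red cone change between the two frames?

+1.3

They were about 8.2 units apart before and 9.5 after — 1.3 units further apart.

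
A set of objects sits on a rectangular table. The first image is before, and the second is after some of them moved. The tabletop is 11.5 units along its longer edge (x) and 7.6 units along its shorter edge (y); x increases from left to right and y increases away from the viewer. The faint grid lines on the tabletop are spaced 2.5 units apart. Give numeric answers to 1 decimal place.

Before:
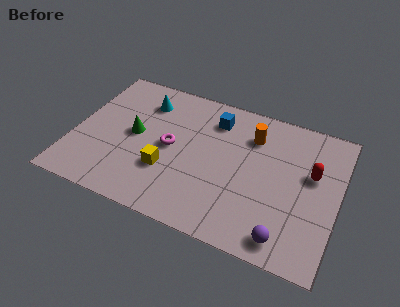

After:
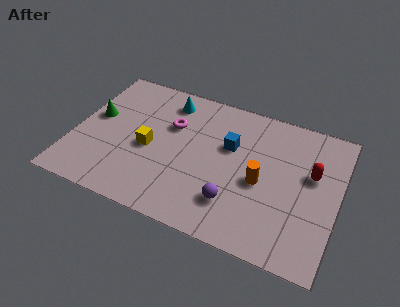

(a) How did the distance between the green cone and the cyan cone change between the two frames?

+1.6

They were about 2.0 units apart before and 3.6 after — 1.6 units further apart.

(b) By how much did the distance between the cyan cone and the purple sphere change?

-2.7

They were about 8.3 units apart before and 5.6 after — 2.7 units closer together.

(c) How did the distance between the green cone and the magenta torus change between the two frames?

+1.8

The distance was about 1.6 in the first image and 3.4 in the second, so they moved 1.8 units further apart.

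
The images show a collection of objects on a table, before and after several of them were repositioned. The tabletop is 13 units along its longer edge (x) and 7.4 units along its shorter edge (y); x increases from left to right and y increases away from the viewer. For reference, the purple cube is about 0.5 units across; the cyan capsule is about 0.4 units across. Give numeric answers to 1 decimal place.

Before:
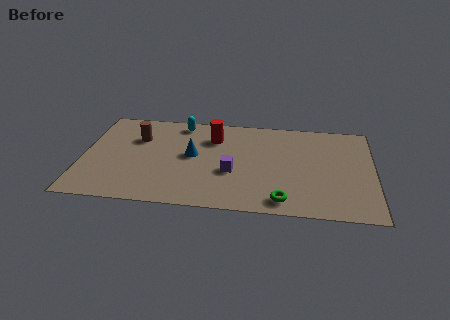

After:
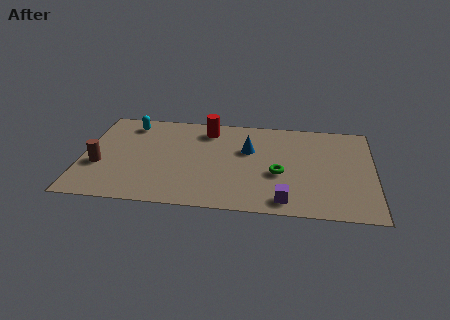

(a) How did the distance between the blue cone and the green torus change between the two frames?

-2.9

Before: roughly 5.1 units apart; after: 2.2. That's 2.9 units closer together.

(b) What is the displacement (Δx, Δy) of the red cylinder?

(-0.3, 0.6)

The red cylinder was at about (5.8, 5.5) and moved to about (5.5, 6.1).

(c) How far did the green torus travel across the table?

2.0

The green torus was near (9.0, 1.0) before and (8.8, 3.0) after, so it travelled √(0.2² + 2.0²) ≈ 2.0 units.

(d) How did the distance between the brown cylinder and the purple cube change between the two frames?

+3.7

The distance was about 4.8 in the first image and 8.5 in the second, so they moved 3.7 units further apart.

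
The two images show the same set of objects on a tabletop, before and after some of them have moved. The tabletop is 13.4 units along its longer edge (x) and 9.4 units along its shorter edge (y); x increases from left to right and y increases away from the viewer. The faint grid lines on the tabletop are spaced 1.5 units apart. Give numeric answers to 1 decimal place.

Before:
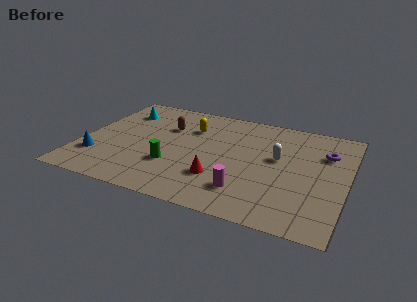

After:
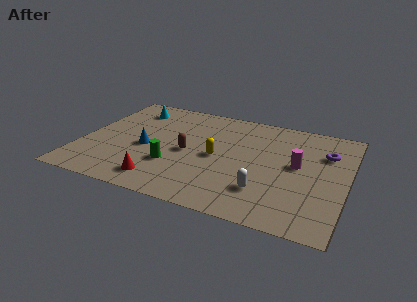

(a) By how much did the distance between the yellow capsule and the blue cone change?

-2.4

The distance was about 6.0 in the first image and 3.6 in the second, so they moved 2.4 units closer together.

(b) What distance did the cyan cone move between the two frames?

0.6

The cyan cone moved from about (1.6, 7.2) to (2.1, 7.6), a distance of √(0.5² + 0.4²) ≈ 0.6.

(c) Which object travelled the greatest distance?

the magenta cylinder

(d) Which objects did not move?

the purple torus and the green cylinder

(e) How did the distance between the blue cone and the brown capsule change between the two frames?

-2.9

They were about 5.0 units apart before and 2.1 after — 2.9 units closer together.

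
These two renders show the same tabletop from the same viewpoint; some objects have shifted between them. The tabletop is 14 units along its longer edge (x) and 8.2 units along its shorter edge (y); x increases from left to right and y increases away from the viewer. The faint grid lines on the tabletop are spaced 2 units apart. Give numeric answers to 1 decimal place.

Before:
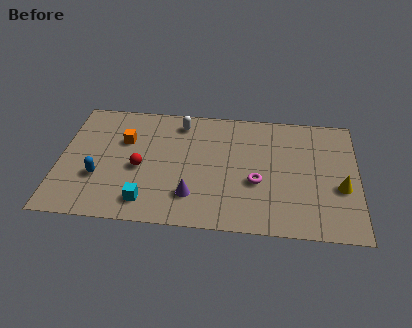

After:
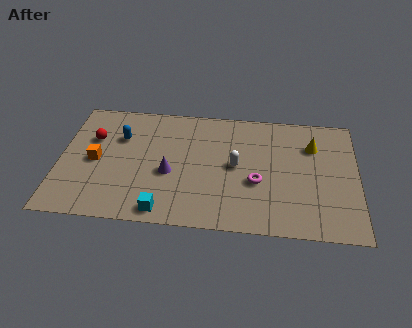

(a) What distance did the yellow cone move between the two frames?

3.0

The yellow cone was near (13.2, 3.2) before and (11.9, 5.9) after, so it travelled √(1.3² + 2.7²) ≈ 3.0 units.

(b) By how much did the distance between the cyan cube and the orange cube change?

+0.3

They were about 4.2 units apart before and 4.5 after — 0.3 units further apart.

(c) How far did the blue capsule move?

2.9

From (1.9, 2.8) to (2.8, 5.6), the blue capsule covered √(0.9² + 2.8²) ≈ 2.9 units.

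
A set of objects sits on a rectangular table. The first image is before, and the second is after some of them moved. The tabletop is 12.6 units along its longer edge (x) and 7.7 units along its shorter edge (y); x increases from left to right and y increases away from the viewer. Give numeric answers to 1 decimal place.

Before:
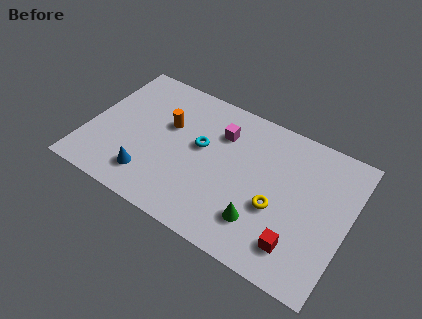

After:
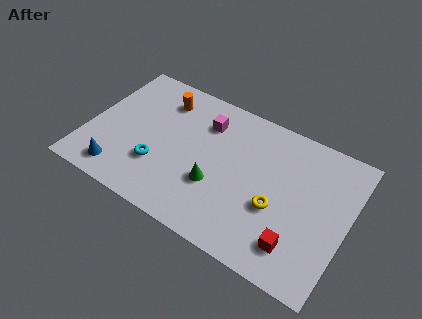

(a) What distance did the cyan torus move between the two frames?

2.7

From (5.4, 4.4) to (3.6, 2.4), the cyan torus covered √(1.8² + 2.0²) ≈ 2.7 units.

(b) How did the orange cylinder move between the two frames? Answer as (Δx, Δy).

(-0.5, 1.3)

The orange cylinder started near (3.7, 4.8) and ended near (3.2, 6.1).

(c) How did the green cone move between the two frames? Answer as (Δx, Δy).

(-2.3, 0.8)

From the two frames, the green cone sits at roughly (8.7, 1.9) before and (6.4, 2.7) after.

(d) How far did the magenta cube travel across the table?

0.8

The magenta cube moved from about (6.2, 5.6) to (5.4, 5.8), a distance of √(0.8² + 0.2²) ≈ 0.8.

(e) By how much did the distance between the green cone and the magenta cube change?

-1.2

The distance was about 4.5 in the first image and 3.3 in the second, so they moved 1.2 units closer together.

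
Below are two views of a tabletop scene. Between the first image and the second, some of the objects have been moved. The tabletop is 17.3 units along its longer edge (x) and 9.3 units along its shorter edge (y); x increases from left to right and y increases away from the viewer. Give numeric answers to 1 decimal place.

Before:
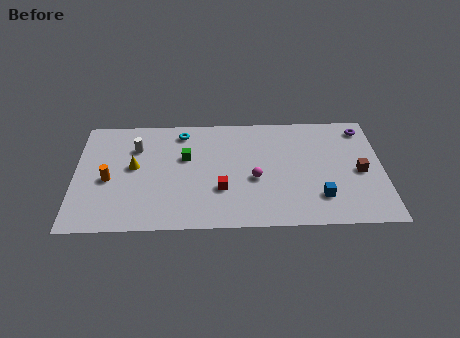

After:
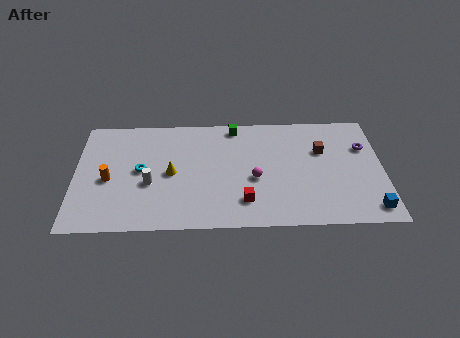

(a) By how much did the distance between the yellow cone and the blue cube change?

+0.8

The distance was about 10.8 in the first image and 11.6 in the second, so they moved 0.8 units further apart.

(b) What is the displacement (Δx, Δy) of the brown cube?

(-2.1, 1.8)

From the two frames, the brown cube sits at roughly (16.0, 4.3) before and (13.9, 6.1) after.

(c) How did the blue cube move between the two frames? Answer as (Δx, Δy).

(2.8, -1.0)

The blue cube was at about (13.7, 2.3) and moved to about (16.5, 1.3).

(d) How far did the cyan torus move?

3.9

From (6.0, 7.9) to (3.7, 4.8), the cyan torus covered √(2.3² + 3.1²) ≈ 3.9 units.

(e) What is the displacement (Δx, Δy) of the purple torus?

(0.0, -1.6)

The purple torus started near (16.3, 7.9) and ended near (16.3, 6.3).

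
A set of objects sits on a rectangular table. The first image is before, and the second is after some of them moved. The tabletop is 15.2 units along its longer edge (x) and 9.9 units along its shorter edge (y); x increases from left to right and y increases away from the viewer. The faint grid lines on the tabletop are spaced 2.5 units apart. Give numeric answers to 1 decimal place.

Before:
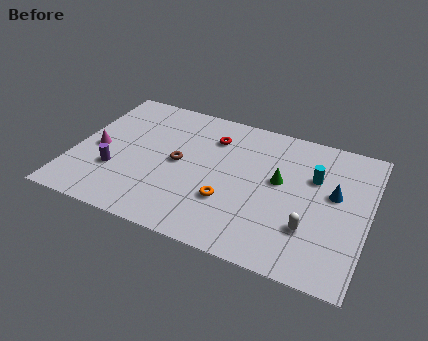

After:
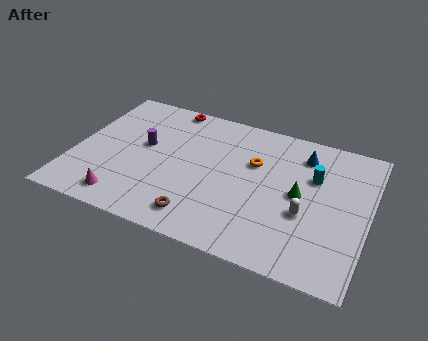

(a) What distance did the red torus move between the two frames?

3.0

The red torus moved from about (6.9, 7.5) to (4.4, 9.1), a distance of √(2.5² + 1.6²) ≈ 3.0.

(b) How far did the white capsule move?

0.9

The white capsule was near (12.4, 2.9) before and (12.1, 3.8) after, so it travelled √(0.3² + 0.9²) ≈ 0.9 units.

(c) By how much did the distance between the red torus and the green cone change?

+4.2

Before: roughly 4.2 units apart; after: 8.4. That's 4.2 units further apart.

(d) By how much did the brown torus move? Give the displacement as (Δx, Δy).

(1.5, -3.4)

The brown torus started near (5.4, 5.0) and ended near (6.9, 1.6).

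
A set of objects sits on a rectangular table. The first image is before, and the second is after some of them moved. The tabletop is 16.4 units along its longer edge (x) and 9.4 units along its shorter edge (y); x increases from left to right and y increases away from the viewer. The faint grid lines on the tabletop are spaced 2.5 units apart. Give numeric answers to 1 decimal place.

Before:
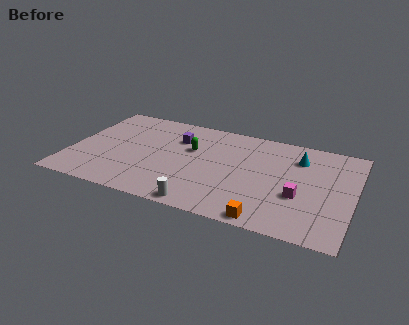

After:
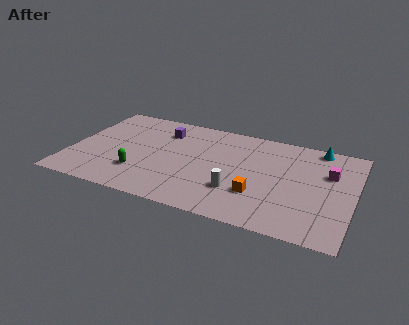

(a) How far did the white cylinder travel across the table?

2.7

From (8.1, 0.8) to (9.9, 2.8), the white cylinder covered √(1.8² + 2.0²) ≈ 2.7 units.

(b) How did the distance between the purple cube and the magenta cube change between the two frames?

+1.8

The distance was about 8.1 in the first image and 9.9 in the second, so they moved 1.8 units further apart.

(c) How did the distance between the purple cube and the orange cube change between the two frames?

-0.9

The distance was about 8.3 in the first image and 7.4 in the second, so they moved 0.9 units closer together.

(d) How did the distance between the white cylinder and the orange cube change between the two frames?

-2.5

Before: roughly 3.7 units apart; after: 1.2. That's 2.5 units closer together.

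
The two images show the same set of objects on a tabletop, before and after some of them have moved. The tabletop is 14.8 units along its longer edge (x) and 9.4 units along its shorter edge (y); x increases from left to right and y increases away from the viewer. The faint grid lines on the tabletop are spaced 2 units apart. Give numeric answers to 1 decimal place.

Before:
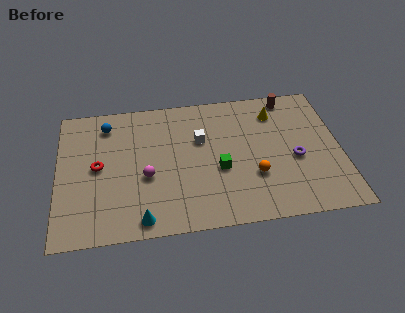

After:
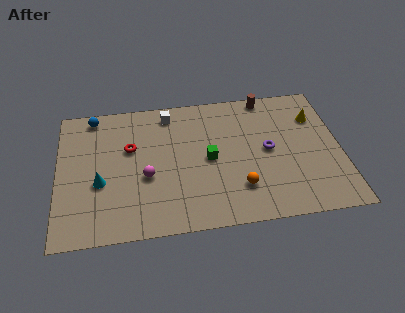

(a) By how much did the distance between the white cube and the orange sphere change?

+2.7

They were about 4.0 units apart before and 6.7 after — 2.7 units further apart.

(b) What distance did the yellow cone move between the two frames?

2.2

From (11.5, 7.4) to (13.6, 6.8), the yellow cone covered √(2.1² + 0.6²) ≈ 2.2 units.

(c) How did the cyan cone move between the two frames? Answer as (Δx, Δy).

(-2.1, 2.7)

From the two frames, the cyan cone sits at roughly (4.3, 1.0) before and (2.2, 3.7) after.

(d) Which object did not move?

the magenta sphere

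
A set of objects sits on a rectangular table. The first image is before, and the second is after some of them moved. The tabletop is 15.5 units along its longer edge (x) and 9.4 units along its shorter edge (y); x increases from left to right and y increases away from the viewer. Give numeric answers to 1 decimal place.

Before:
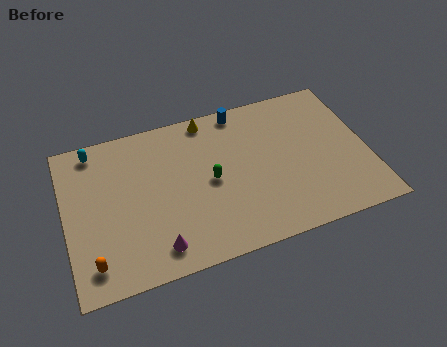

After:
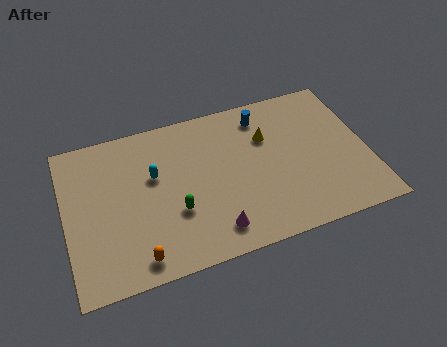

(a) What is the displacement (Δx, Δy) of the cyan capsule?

(2.9, -2.5)

The cyan capsule was at about (1.7, 8.3) and moved to about (4.6, 5.8).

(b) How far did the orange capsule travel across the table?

2.2

The orange capsule was near (1.2, 1.6) before and (3.4, 1.2) after, so it travelled √(2.2² + 0.4²) ≈ 2.2 units.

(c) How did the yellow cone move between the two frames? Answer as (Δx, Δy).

(2.9, -2.1)

From the two frames, the yellow cone sits at roughly (7.6, 8.5) before and (10.5, 6.4) after.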